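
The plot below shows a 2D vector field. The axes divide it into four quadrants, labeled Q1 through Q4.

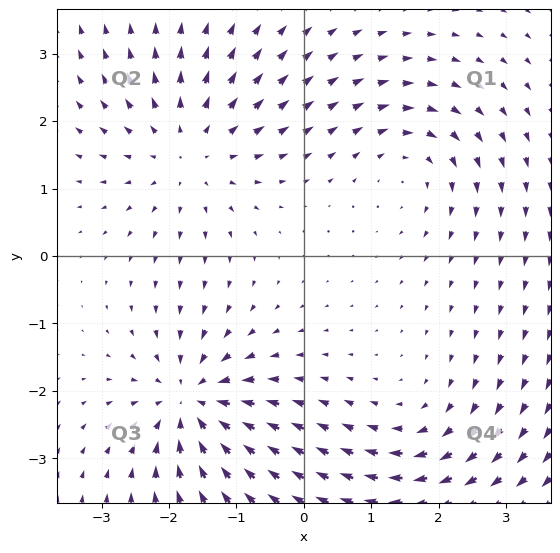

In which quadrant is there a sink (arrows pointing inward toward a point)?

The sink sits at approximately (-1.7, -2.2), which lies in quadrant Q3. The divergence there is about -6, negative as expected for a sink.

Q3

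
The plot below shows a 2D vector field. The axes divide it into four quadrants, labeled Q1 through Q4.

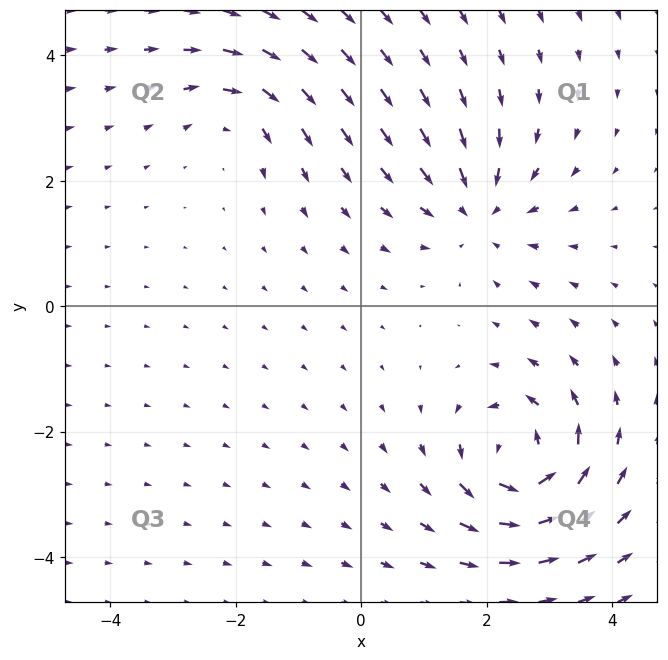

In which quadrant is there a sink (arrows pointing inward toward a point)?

Q1

The sink sits at approximately (1.9, 1.5), which lies in quadrant Q1. The divergence there is about -4, negative as expected for a sink.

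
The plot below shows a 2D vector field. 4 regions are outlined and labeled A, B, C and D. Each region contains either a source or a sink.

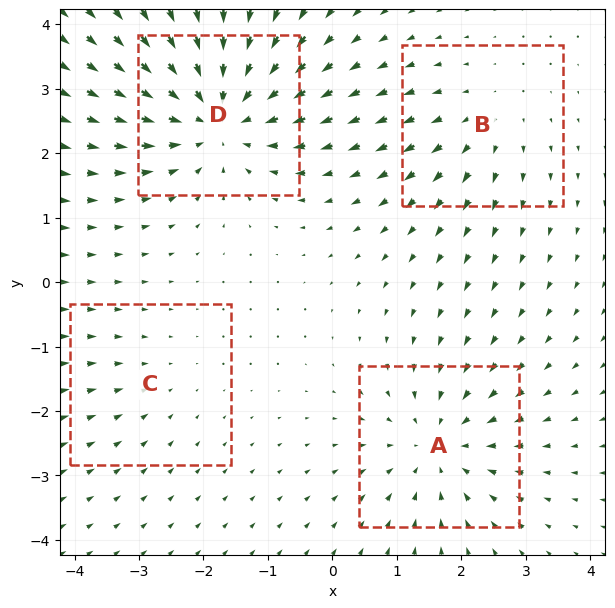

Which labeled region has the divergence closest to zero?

Divergence at each region's feature centre — A: about -5, B: about +3, C: about -2, D: about -7. Region C is closest to zero.

C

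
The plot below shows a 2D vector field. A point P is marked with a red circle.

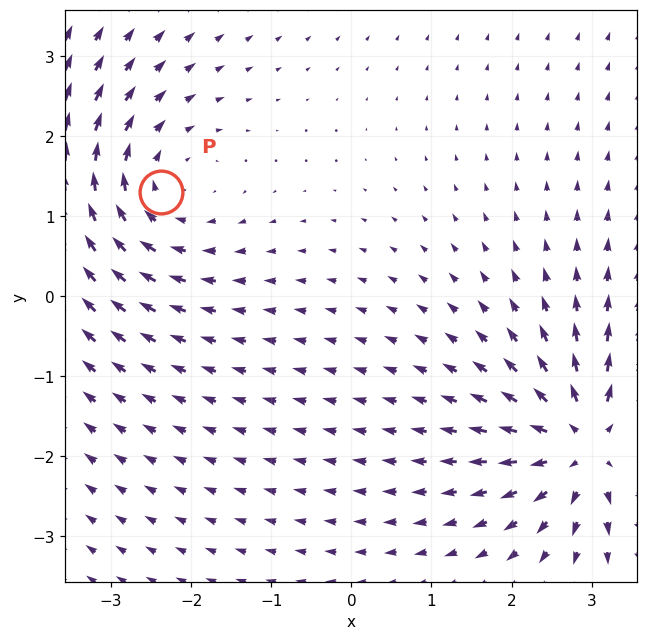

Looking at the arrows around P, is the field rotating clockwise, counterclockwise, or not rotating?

Near P at (-2.4, 1.3) the arrows circulate clockwise. The curl (z-component) there is about -3; negative curl means clockwise rotation.

clockwise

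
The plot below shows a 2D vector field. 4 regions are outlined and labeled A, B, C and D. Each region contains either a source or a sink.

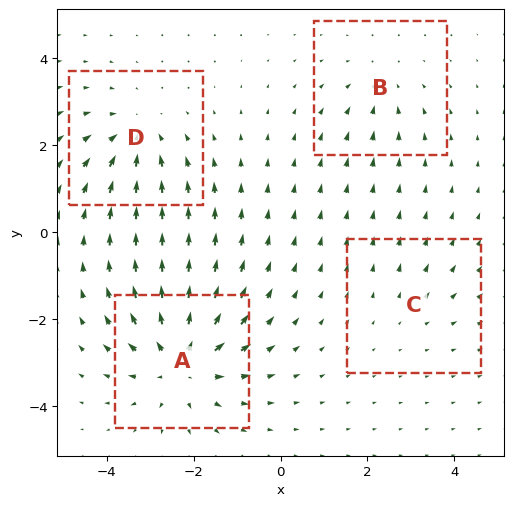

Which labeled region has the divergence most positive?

A

Divergence at each region's feature centre — A: about +6, B: about -3, C: about +2, D: about -4. Region A is most positive.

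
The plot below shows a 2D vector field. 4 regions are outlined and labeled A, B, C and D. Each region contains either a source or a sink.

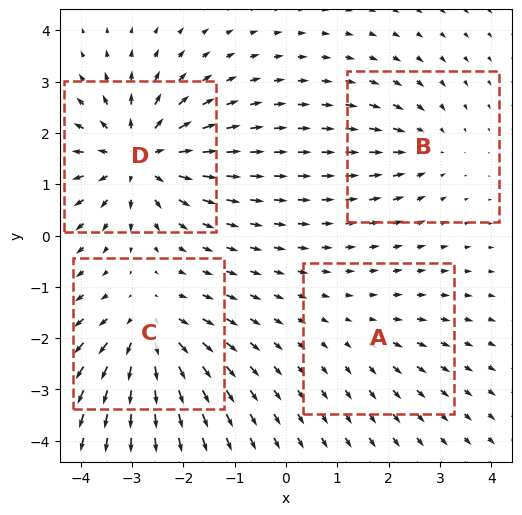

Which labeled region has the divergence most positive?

D

Divergence at each region's feature centre — A: about +2, B: about -3, C: about +5, D: about +7. Region D is most positive.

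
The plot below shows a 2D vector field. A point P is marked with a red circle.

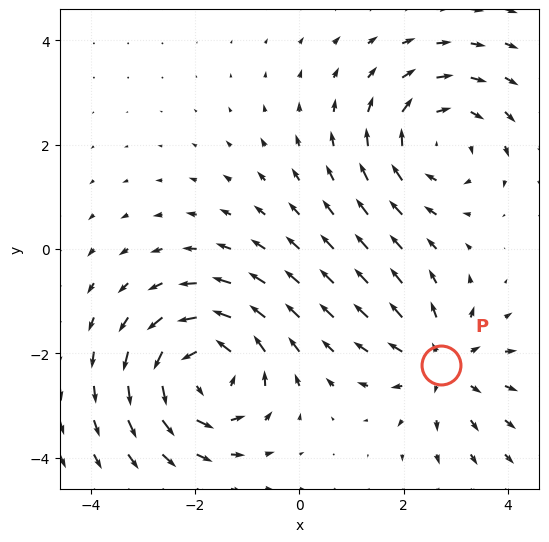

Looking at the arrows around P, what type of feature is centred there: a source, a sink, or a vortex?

At P (2.7, -2.2) the arrows spread outward. Divergence about +3, curl ≈0 — positive divergence with near-zero curl is a source.

source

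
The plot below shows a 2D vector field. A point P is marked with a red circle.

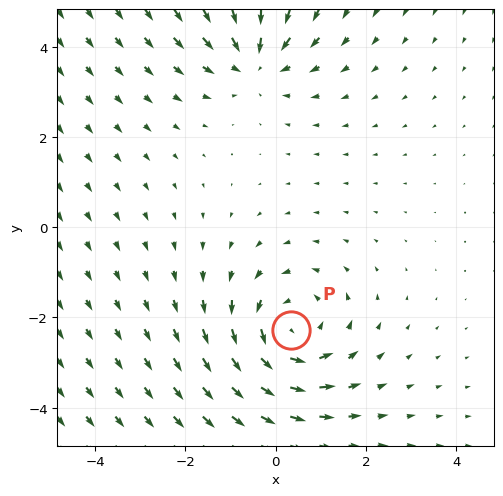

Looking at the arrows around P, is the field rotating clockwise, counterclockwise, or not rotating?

counterclockwise

Near P at (0.3, -2.3) the arrows circulate counterclockwise. The curl (z-component) there is about +4; positive curl means counterclockwise rotation.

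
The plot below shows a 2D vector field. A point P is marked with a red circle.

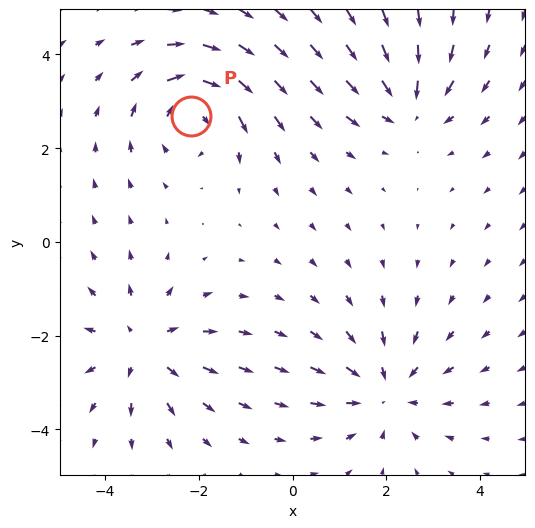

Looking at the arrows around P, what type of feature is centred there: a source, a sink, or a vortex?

vortex

At P (-2.2, 2.7) the arrows circulate clockwise. Divergence ≈0, curl about -4 — near-zero divergence with nonzero curl is a vortex.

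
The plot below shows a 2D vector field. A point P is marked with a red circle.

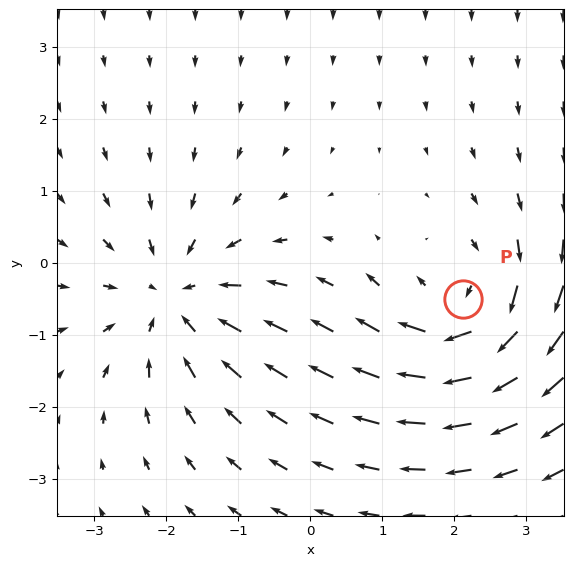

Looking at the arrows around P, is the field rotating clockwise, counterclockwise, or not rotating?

clockwise

Near P at (2.1, -0.5) the arrows circulate clockwise. The curl (z-component) there is about -5; negative curl means clockwise rotation.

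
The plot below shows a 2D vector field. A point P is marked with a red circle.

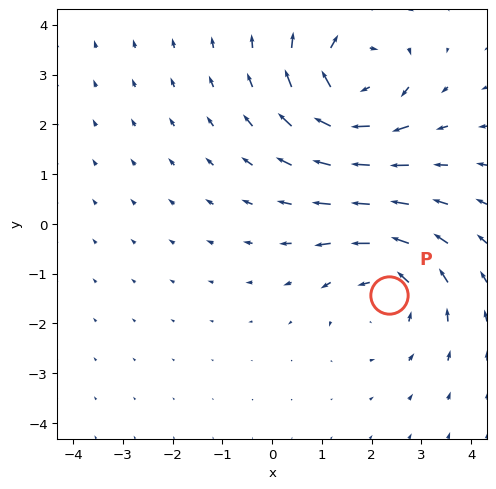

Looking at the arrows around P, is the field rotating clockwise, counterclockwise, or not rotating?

counterclockwise

Near P at (2.3, -1.4) the arrows circulate counterclockwise. The curl (z-component) there is about +3; positive curl means counterclockwise rotation.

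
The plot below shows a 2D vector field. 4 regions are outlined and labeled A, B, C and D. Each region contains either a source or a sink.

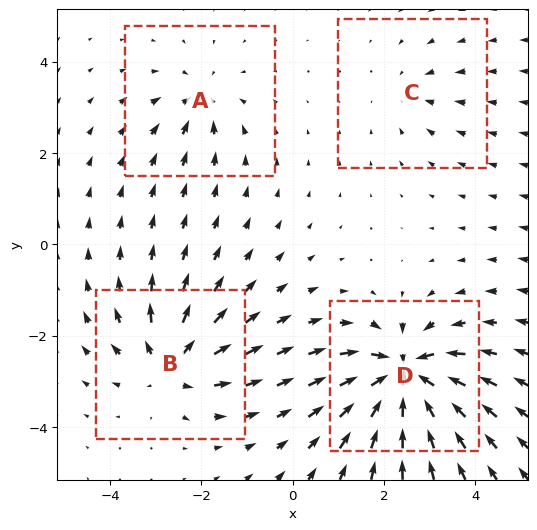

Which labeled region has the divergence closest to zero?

C

Divergence at each region's feature centre — A: about -4, B: about +6, C: about -3, D: about -9. Region C is closest to zero.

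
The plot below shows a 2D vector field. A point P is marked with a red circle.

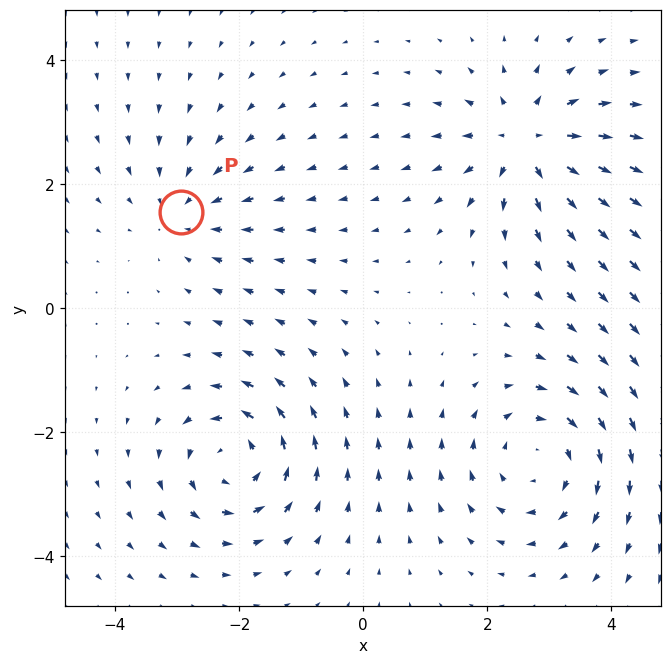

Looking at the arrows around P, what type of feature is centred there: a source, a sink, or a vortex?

sink

At P (-2.9, 1.5) the arrows converge inward. Divergence about -2, curl ≈0 — negative divergence with near-zero curl is a sink.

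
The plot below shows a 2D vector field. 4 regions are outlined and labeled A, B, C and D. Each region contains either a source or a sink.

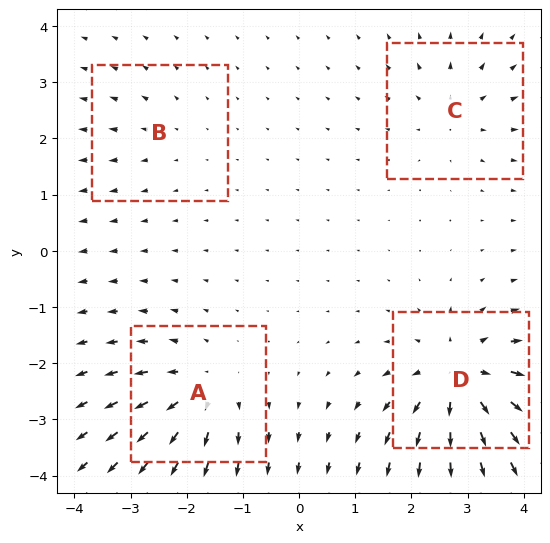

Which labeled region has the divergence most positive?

D

Divergence at each region's feature centre — A: about +5, B: about +2, C: about +4, D: about +8. Region D is most positive.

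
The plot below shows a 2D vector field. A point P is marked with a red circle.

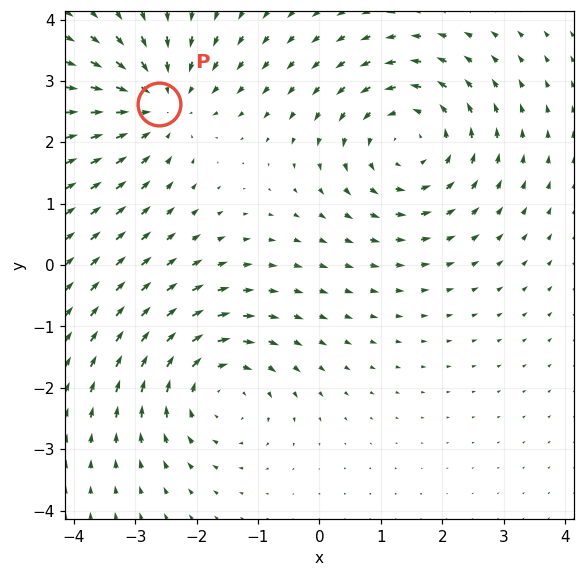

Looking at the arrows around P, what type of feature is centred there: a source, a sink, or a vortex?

At P (-2.6, 2.6) the arrows converge inward. Divergence about -4, curl ≈0 — negative divergence with near-zero curl is a sink.

sink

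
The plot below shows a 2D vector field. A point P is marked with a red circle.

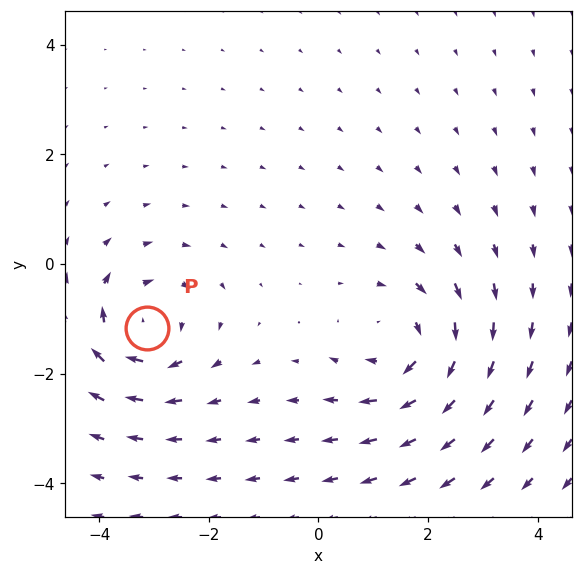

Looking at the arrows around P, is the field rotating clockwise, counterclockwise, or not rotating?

Near P at (-3.1, -1.2) the arrows circulate clockwise. The curl (z-component) there is about -5; negative curl means clockwise rotation.

clockwise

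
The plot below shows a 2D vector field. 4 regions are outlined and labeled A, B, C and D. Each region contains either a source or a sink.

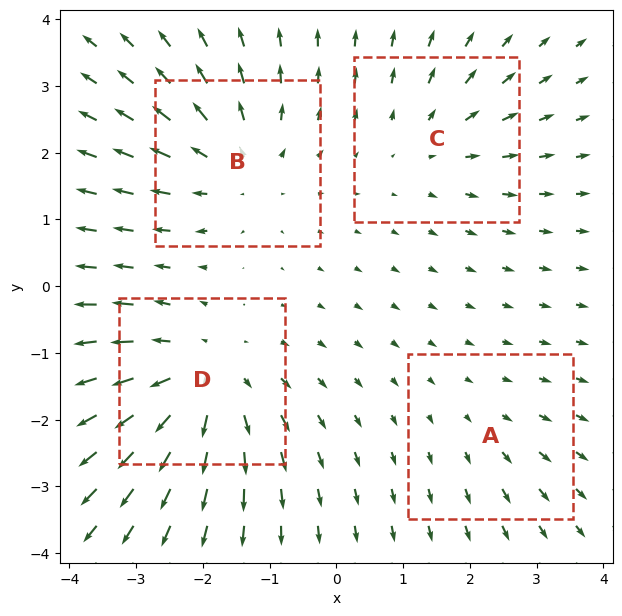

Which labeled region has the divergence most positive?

Divergence at each region's feature centre — A: about +2, B: about +4, C: about +3, D: about +6. Region D is most positive.

D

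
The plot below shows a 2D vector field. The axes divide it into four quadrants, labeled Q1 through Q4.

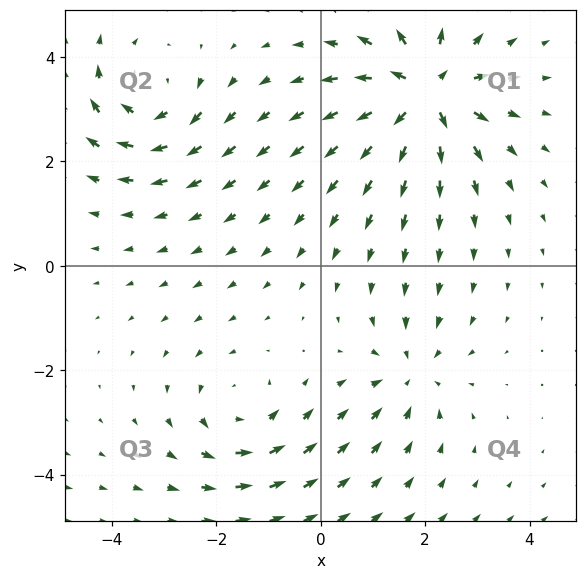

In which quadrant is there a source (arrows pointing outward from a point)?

Q1

The source sits at approximately (2.0, 3.3), which lies in quadrant Q1. The divergence there is about +6, positive as expected for a source.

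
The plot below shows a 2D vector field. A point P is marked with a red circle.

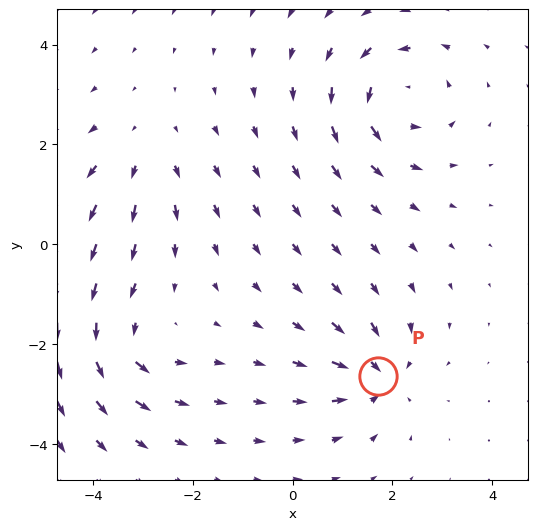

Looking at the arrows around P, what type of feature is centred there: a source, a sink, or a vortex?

At P (1.7, -2.6) the arrows converge inward. Divergence about -4, curl ≈0 — negative divergence with near-zero curl is a sink.

sink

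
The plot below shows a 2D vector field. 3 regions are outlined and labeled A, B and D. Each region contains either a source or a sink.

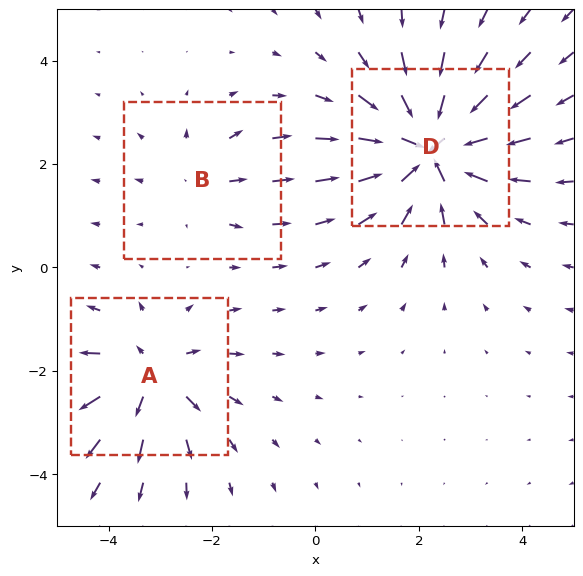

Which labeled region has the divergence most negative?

Divergence at each region's feature centre — A: about +4, B: about +2, D: about -6. Region D is most negative.

D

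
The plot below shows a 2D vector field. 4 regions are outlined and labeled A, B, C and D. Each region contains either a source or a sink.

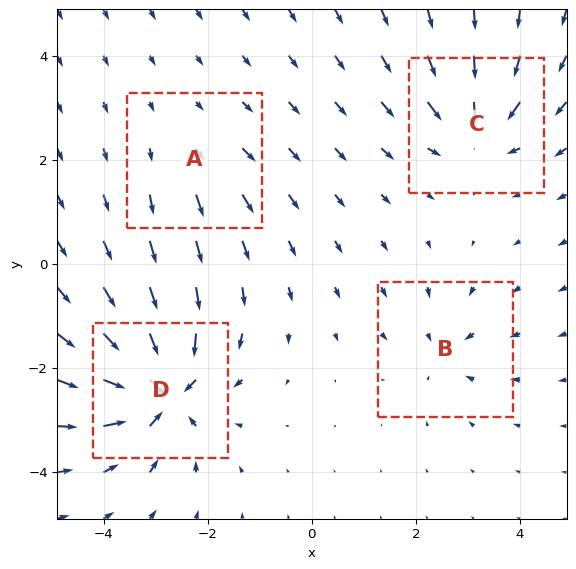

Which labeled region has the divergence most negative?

D

Divergence at each region's feature centre — A: about +2, B: about -4, C: about -5, D: about -8. Region D is most negative.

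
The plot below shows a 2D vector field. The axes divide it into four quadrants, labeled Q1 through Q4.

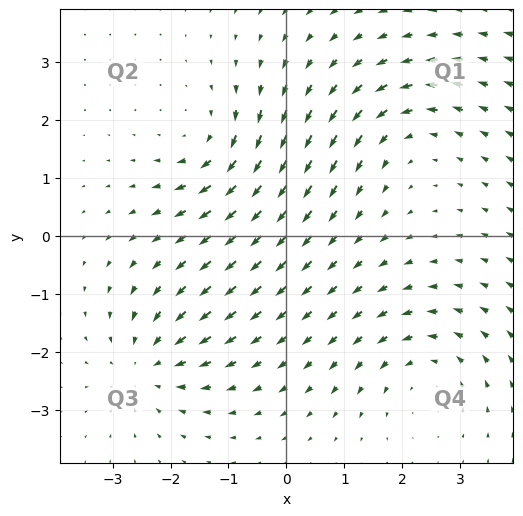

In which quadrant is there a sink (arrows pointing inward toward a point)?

Q3

The sink sits at approximately (-2.4, -2.2), which lies in quadrant Q3. The divergence there is about -4, negative as expected for a sink.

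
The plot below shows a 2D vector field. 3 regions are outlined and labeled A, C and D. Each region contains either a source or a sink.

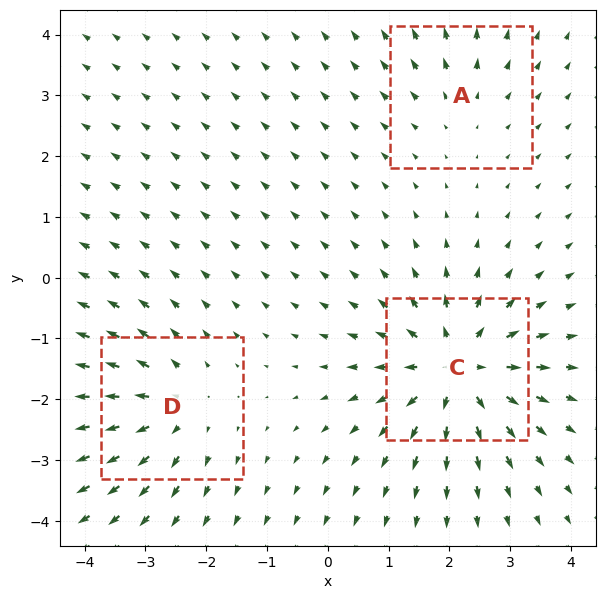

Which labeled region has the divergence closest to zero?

A

Divergence at each region's feature centre — A: about +2, C: about +5, D: about +3. Region A is closest to zero.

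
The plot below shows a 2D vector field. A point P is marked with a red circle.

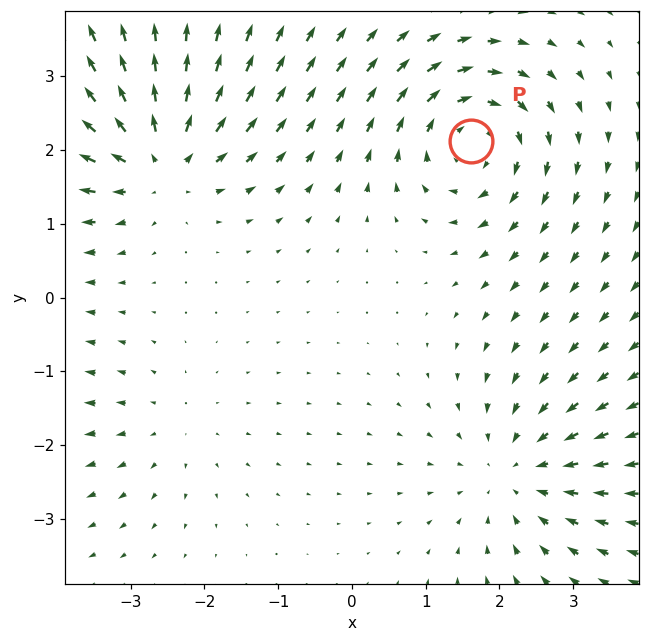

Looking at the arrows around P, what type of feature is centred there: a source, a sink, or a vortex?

vortex

At P (1.6, 2.1) the arrows circulate clockwise. Divergence ≈0, curl about -6 — near-zero divergence with nonzero curl is a vortex.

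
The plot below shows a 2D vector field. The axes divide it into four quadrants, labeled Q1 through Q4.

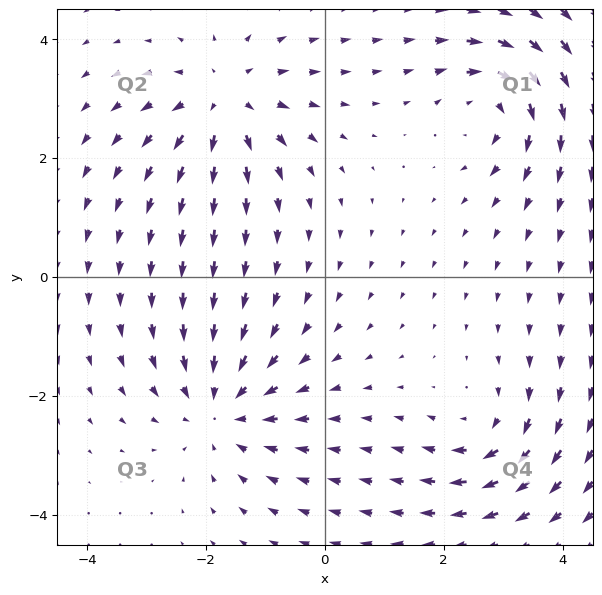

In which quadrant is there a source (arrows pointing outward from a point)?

The source sits at approximately (-1.7, 3.0), which lies in quadrant Q2. The divergence there is about +4, positive as expected for a source.

Q2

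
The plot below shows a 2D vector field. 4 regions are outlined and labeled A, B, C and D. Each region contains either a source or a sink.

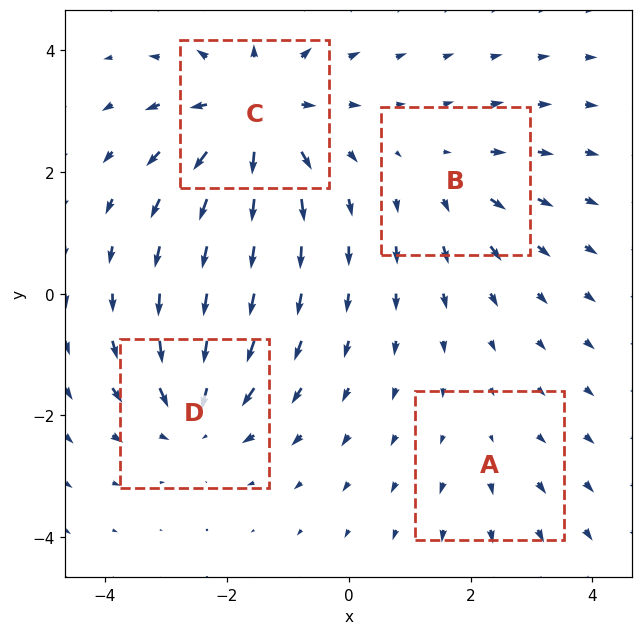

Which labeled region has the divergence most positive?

Divergence at each region's feature centre — A: about +2, B: about +3, C: about +7, D: about -5. Region C is most positive.

C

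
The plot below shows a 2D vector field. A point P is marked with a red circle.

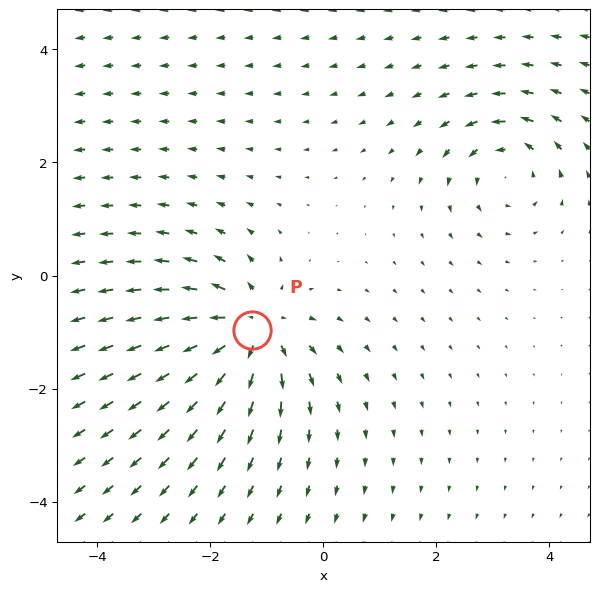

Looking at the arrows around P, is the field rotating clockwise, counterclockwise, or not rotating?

Near P at (-1.3, -1.0) the arrows show no circulation. The curl there is ≈0.

not rotating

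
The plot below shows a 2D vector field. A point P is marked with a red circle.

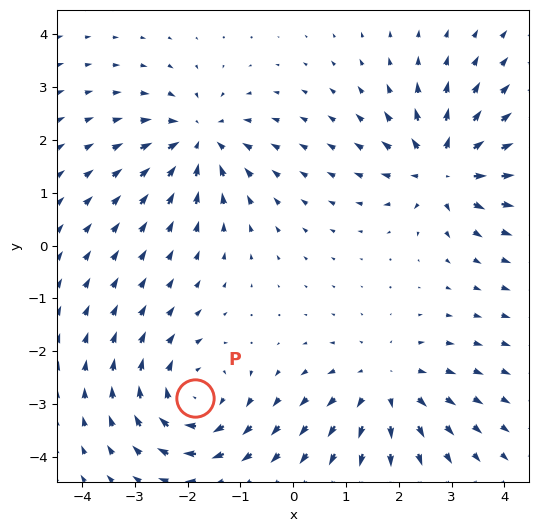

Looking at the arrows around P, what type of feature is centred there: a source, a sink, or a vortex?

vortex

At P (-1.9, -2.9) the arrows circulate clockwise. Divergence ≈0, curl about -5 — near-zero divergence with nonzero curl is a vortex.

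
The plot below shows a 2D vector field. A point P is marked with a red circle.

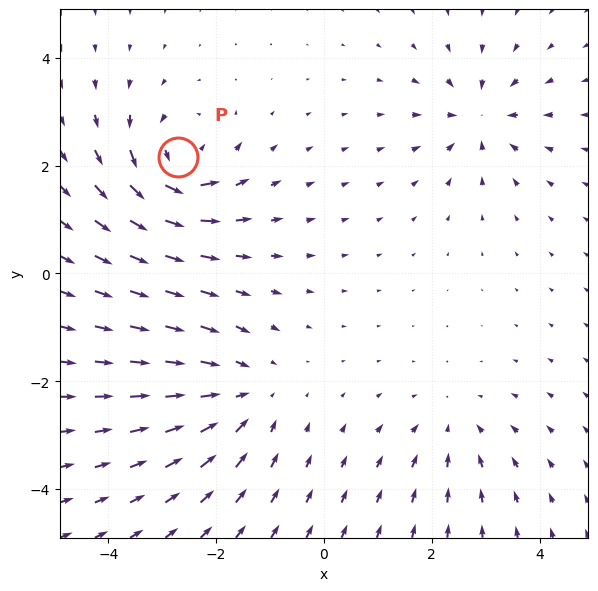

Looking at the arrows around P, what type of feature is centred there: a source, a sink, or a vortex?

At P (-2.7, 2.2) the arrows circulate counterclockwise. Divergence ≈0, curl about +7 — near-zero divergence with nonzero curl is a vortex.

vortex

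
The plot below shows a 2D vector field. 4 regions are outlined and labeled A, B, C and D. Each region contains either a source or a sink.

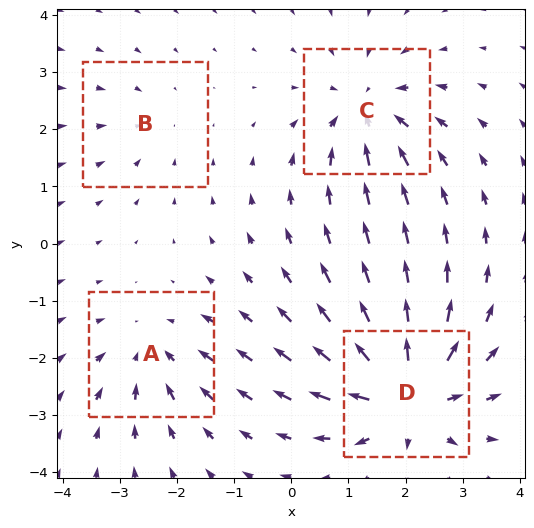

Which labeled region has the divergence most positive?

D

Divergence at each region's feature centre — A: about -4, B: about -2, C: about -5, D: about +7. Region D is most positive.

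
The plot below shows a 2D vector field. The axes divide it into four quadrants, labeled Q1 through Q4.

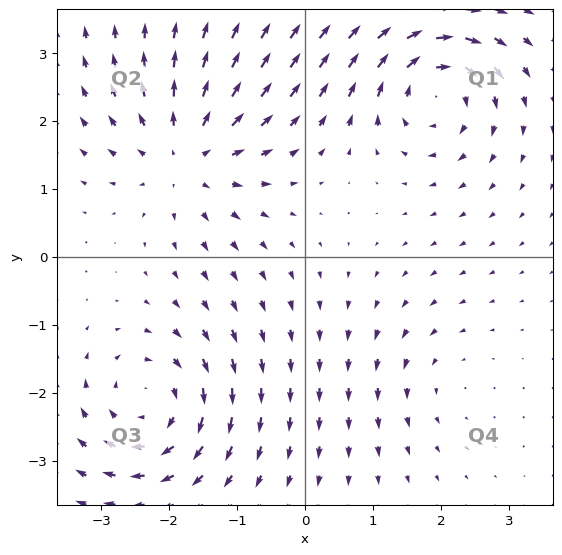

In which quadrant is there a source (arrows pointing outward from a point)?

The source sits at approximately (-1.7, 1.5), which lies in quadrant Q2. The divergence there is about +5, positive as expected for a source.

Q2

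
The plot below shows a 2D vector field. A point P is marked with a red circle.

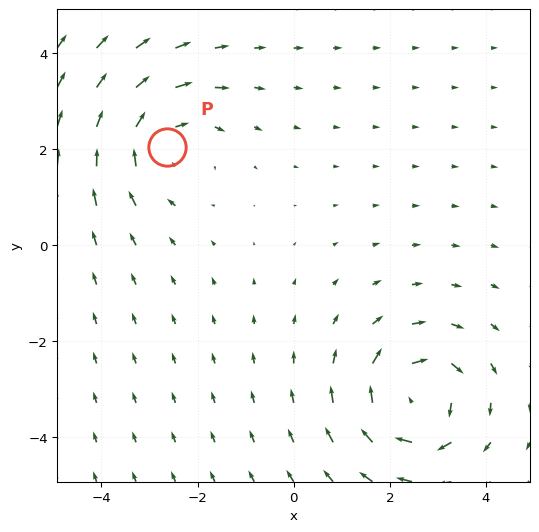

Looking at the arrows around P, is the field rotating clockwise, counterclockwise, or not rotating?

Near P at (-2.6, 2.0) the arrows circulate clockwise. The curl (z-component) there is about -2; negative curl means clockwise rotation.

clockwise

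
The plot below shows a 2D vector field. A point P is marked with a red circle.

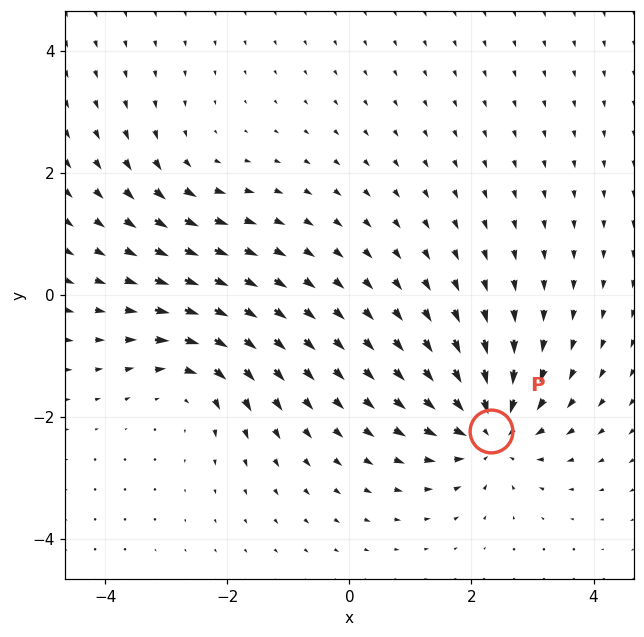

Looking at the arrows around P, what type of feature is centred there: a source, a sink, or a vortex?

sink

At P (2.3, -2.2) the arrows converge inward. Divergence about -6, curl ≈0 — negative divergence with near-zero curl is a sink.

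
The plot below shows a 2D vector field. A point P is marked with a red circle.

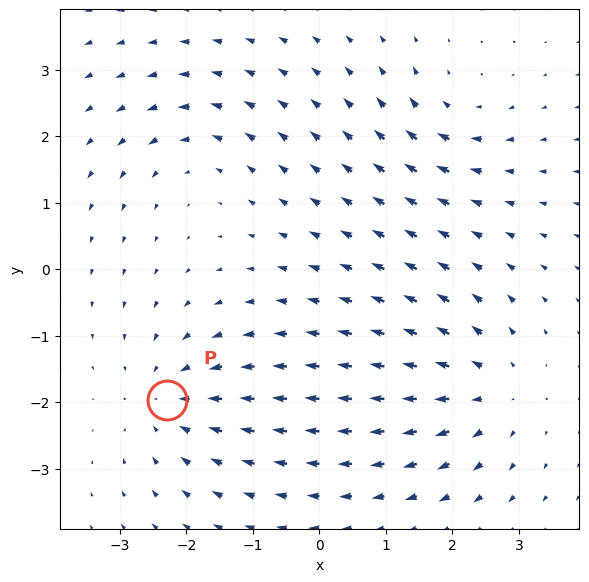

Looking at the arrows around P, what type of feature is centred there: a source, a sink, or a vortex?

At P (-2.3, -2.0) the arrows converge inward. Divergence about -4, curl ≈0 — negative divergence with near-zero curl is a sink.

sink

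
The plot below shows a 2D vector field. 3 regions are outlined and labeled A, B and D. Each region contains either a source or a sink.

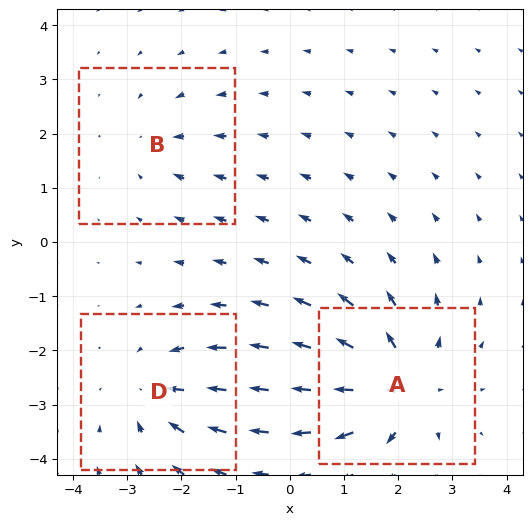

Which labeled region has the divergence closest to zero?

Divergence at each region's feature centre — A: about +5, B: about -2, D: about -3. Region B is closest to zero.

B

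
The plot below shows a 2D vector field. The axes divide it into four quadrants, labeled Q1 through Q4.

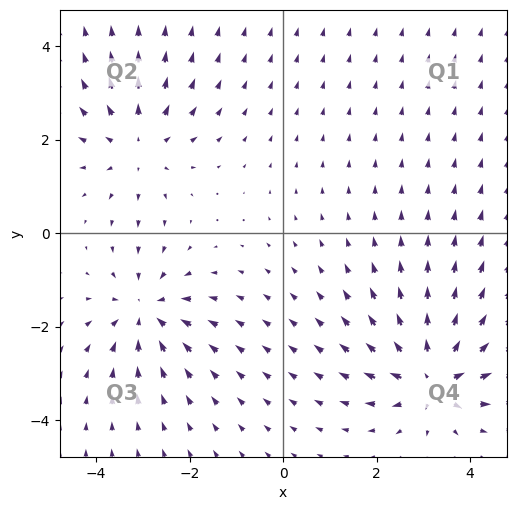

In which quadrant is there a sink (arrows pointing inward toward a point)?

Q3

The sink sits at approximately (-2.9, -1.7), which lies in quadrant Q3. The divergence there is about -4, negative as expected for a sink.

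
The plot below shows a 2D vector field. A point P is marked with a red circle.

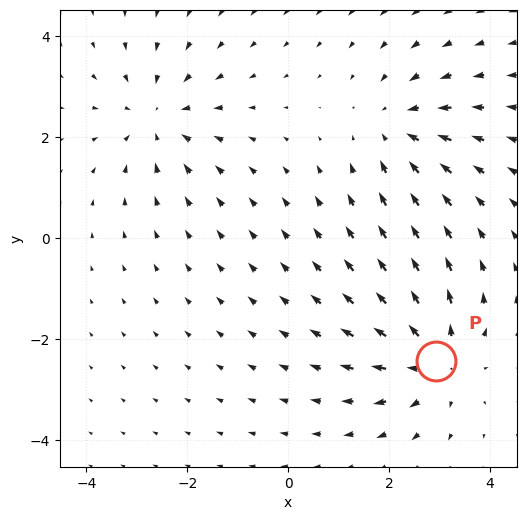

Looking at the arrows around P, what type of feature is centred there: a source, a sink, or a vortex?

source

At P (2.9, -2.4) the arrows spread outward. Divergence about +5, curl ≈0 — positive divergence with near-zero curl is a source.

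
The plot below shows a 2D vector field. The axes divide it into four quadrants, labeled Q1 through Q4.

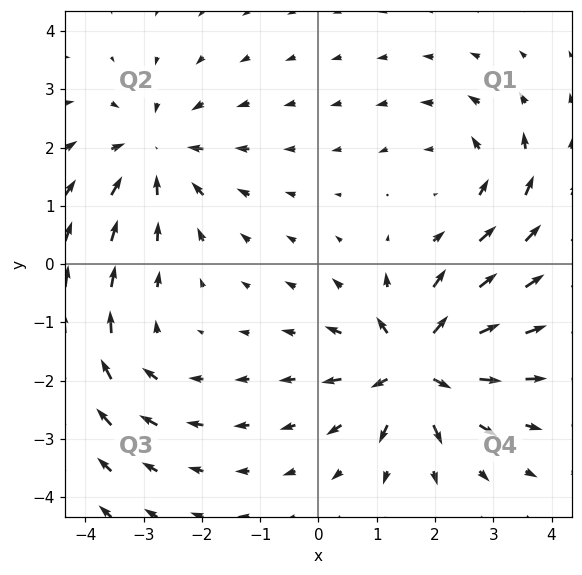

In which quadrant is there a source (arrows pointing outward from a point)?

The source sits at approximately (1.7, -1.7), which lies in quadrant Q4. The divergence there is about +6, positive as expected for a source.

Q4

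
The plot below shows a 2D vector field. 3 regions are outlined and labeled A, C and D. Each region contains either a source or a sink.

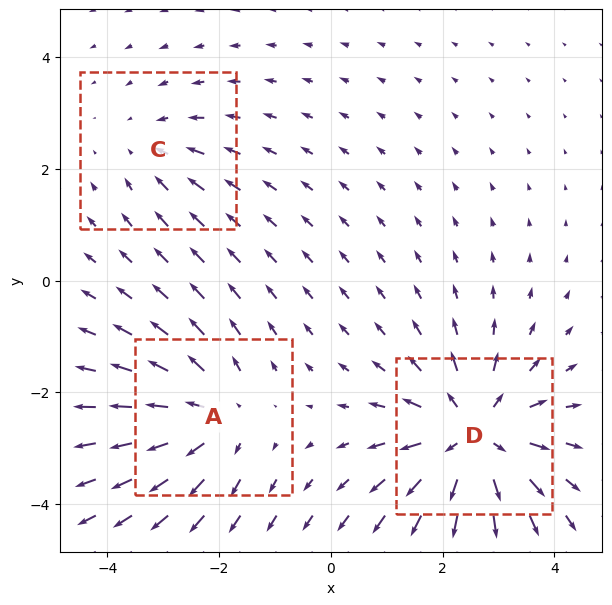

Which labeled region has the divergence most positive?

Divergence at each region's feature centre — A: about +3, C: about -2, D: about +5. Region D is most positive.

D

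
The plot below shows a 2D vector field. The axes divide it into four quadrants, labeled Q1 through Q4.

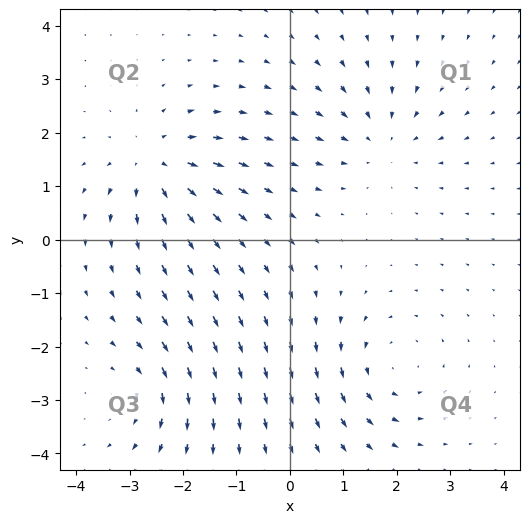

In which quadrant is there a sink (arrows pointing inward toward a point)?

The sink sits at approximately (1.7, 1.9), which lies in quadrant Q1. The divergence there is about -4, negative as expected for a sink.

Q1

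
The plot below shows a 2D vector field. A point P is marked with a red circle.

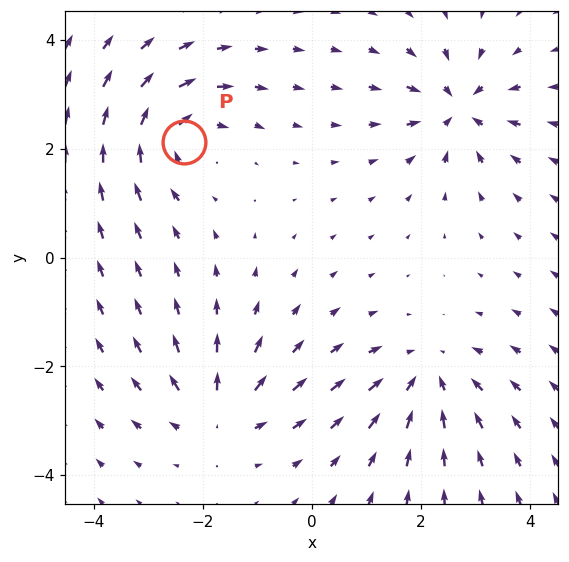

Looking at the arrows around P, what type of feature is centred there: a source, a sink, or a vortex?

At P (-2.4, 2.1) the arrows circulate clockwise. Divergence ≈0, curl about -4 — near-zero divergence with nonzero curl is a vortex.

vortex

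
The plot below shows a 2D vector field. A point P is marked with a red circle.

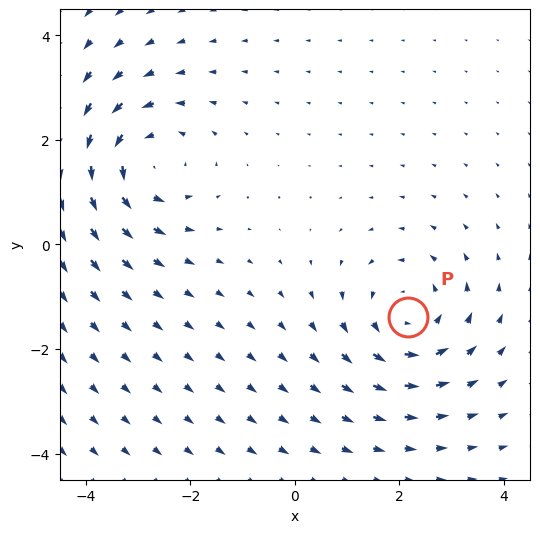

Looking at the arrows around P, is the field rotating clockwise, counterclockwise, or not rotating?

counterclockwise

Near P at (2.2, -1.4) the arrows circulate counterclockwise. The curl (z-component) there is about +4; positive curl means counterclockwise rotation.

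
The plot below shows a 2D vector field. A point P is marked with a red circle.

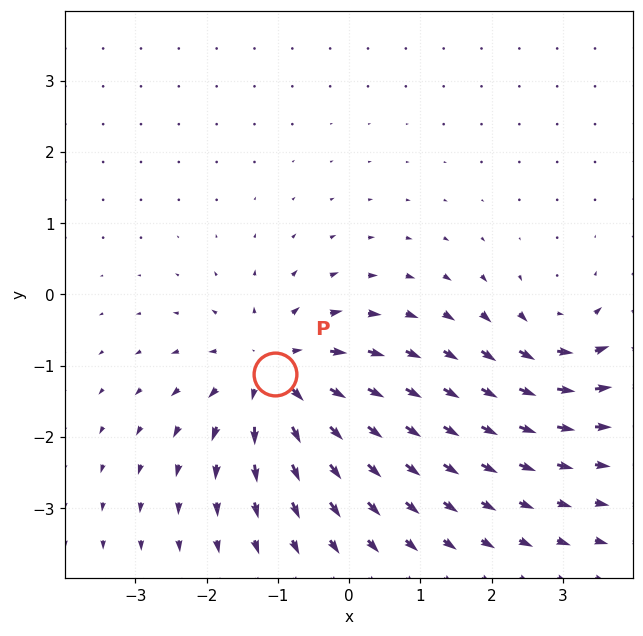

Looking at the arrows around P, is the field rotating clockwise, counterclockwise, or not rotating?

not rotating

Near P at (-1.0, -1.1) the arrows show no circulation. The curl there is ≈0.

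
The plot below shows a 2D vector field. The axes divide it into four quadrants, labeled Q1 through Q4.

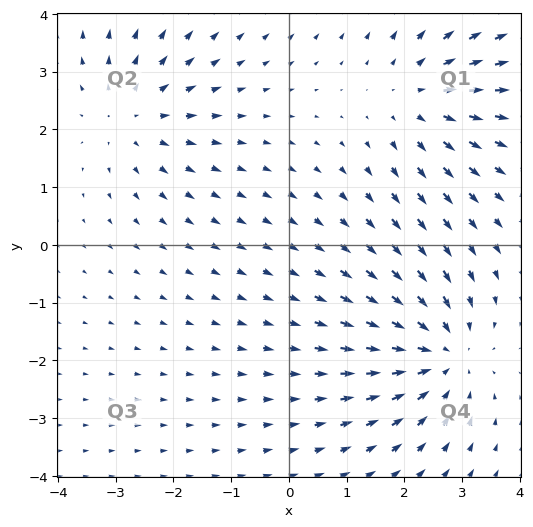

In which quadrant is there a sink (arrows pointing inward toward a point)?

Q4

The sink sits at approximately (2.6, -1.9), which lies in quadrant Q4. The divergence there is about -3, negative as expected for a sink.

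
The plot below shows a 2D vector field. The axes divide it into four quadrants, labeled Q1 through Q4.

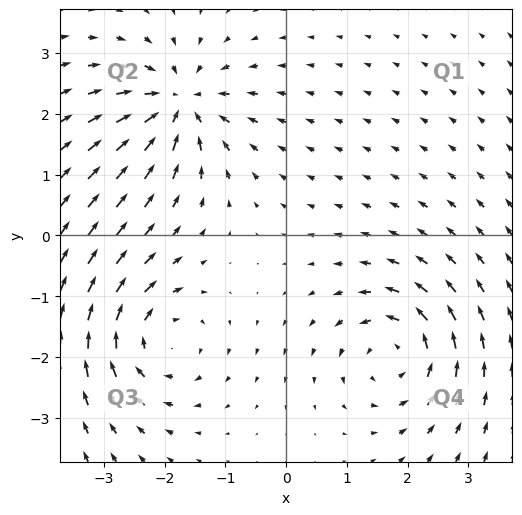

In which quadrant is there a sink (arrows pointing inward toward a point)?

Q2

The sink sits at approximately (-1.8, 2.2), which lies in quadrant Q2. The divergence there is about -4, negative as expected for a sink.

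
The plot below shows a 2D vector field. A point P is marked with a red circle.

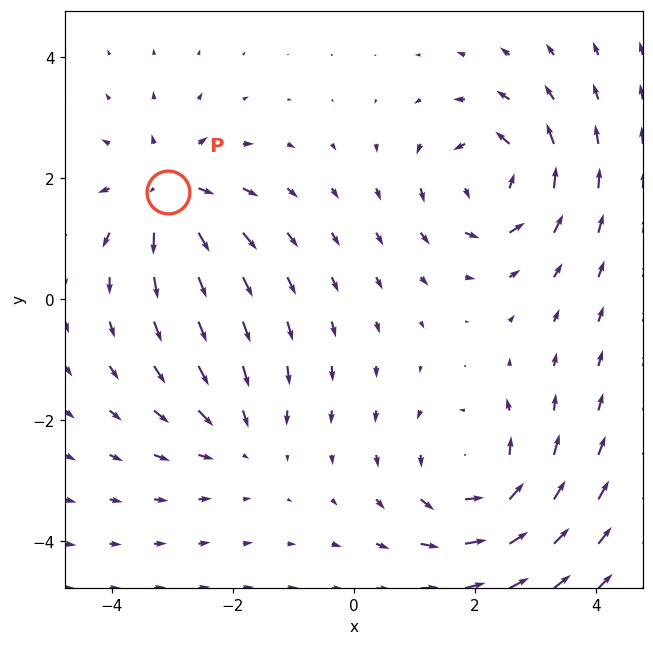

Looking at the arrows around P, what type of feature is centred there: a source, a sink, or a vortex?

source

At P (-3.1, 1.8) the arrows spread outward. Divergence about +5, curl ≈0 — positive divergence with near-zero curl is a source.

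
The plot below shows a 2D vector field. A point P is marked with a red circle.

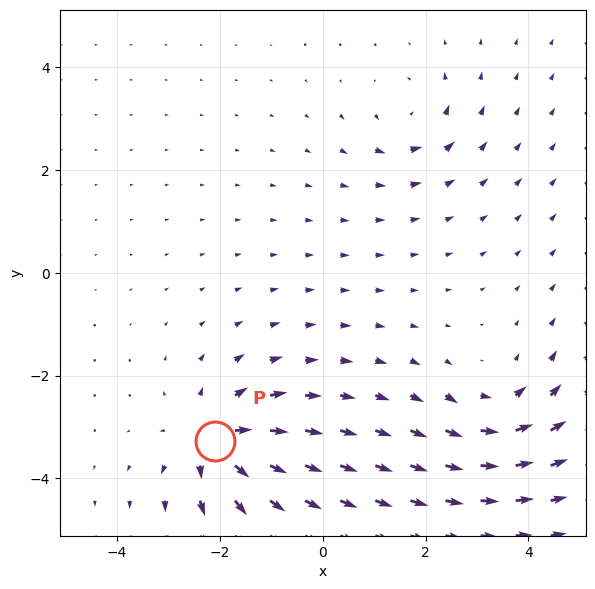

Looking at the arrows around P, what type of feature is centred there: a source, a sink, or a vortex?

At P (-2.1, -3.3) the arrows spread outward. Divergence about +5, curl ≈0 — positive divergence with near-zero curl is a source.

source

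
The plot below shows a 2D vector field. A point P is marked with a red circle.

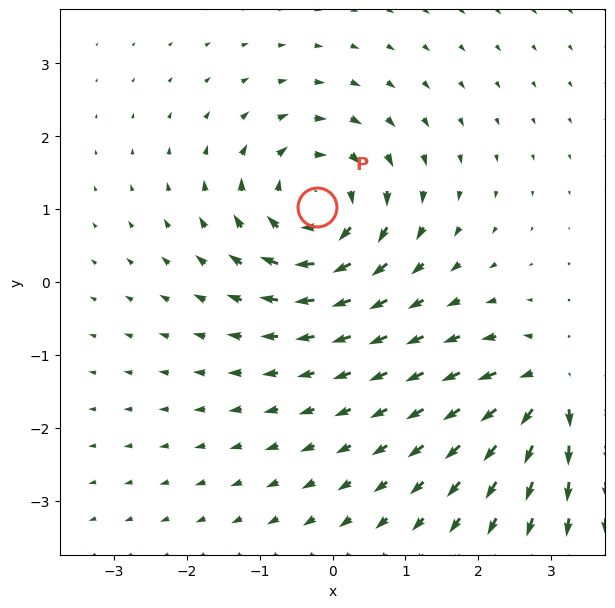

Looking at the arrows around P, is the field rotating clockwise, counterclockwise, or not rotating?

clockwise

Near P at (-0.2, 1.0) the arrows circulate clockwise. The curl (z-component) there is about -6; negative curl means clockwise rotation.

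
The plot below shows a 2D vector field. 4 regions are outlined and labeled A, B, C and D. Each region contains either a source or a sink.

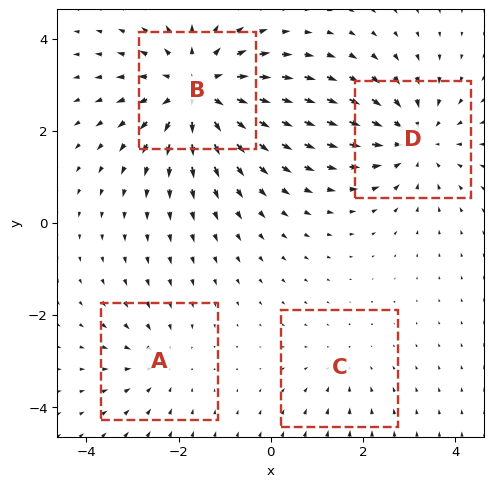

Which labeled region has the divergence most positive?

Divergence at each region's feature centre — A: about -3, B: about +6, C: about -2, D: about -4. Region B is most positive.

B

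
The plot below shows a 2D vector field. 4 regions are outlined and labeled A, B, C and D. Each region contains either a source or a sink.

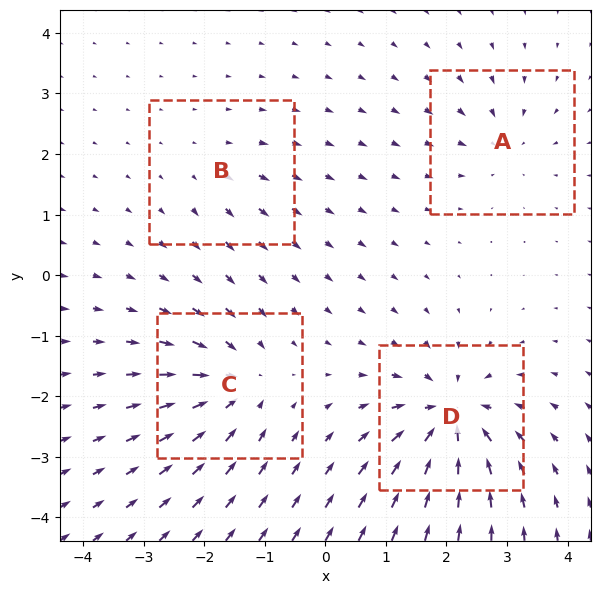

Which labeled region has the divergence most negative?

Divergence at each region's feature centre — A: about -4, B: about +2, C: about -6, D: about -9. Region D is most negative.

D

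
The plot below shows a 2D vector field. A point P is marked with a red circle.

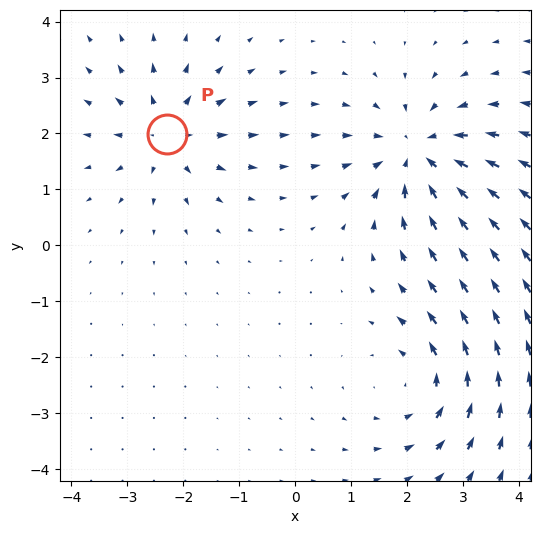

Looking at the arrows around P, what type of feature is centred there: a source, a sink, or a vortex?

source

At P (-2.3, 2.0) the arrows spread outward. Divergence about +4, curl ≈0 — positive divergence with near-zero curl is a source.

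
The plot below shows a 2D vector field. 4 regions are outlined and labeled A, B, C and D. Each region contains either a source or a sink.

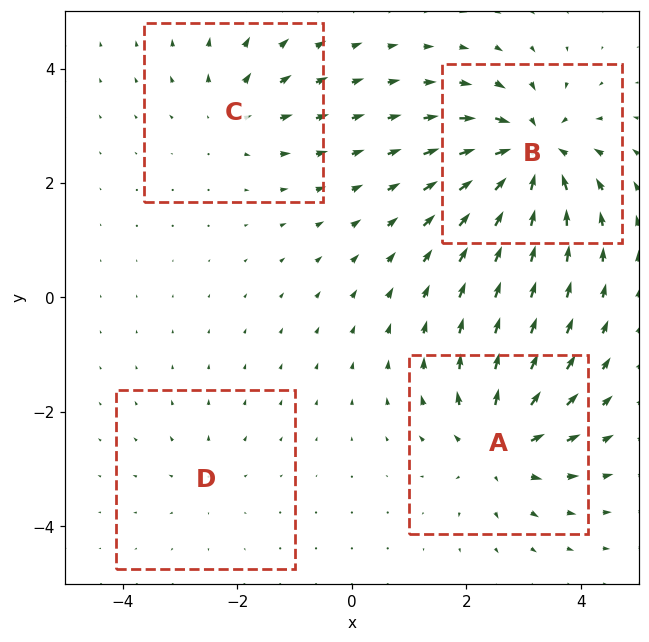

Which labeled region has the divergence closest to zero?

Divergence at each region's feature centre — A: about +6, B: about -8, C: about +4, D: about +2. Region D is closest to zero.

D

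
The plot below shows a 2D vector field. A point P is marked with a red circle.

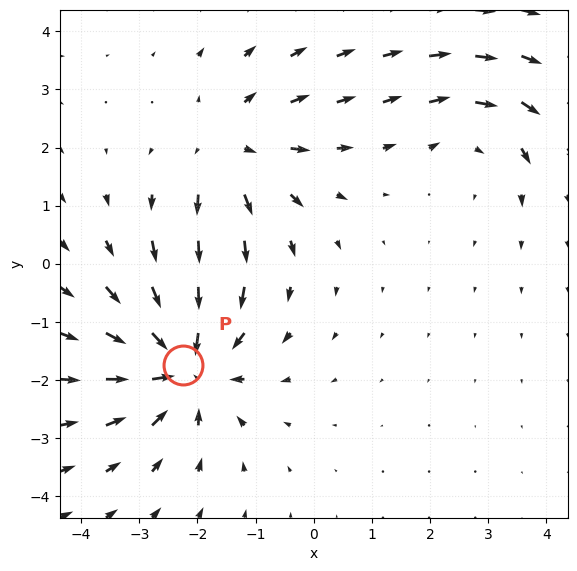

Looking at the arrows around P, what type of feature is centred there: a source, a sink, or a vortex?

At P (-2.2, -1.7) the arrows converge inward. Divergence about -5, curl ≈0 — negative divergence with near-zero curl is a sink.

sink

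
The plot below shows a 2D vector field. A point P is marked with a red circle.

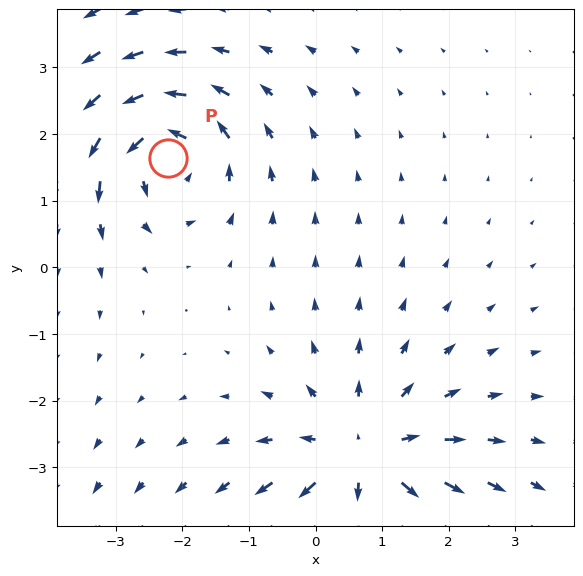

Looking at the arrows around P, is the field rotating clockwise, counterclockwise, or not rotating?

Near P at (-2.2, 1.6) the arrows circulate counterclockwise. The curl (z-component) there is about +5; positive curl means counterclockwise rotation.

counterclockwise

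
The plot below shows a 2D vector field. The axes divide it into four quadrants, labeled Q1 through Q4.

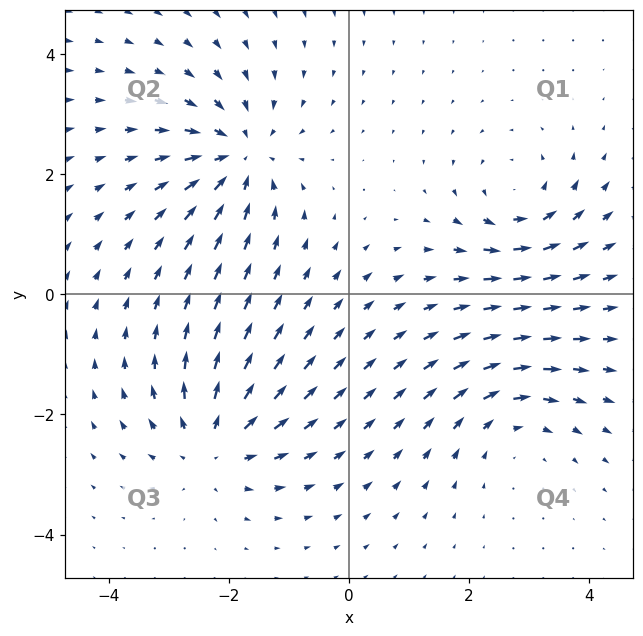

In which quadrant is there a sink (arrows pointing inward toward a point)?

Q2

The sink sits at approximately (-1.8, 2.3), which lies in quadrant Q2. The divergence there is about -5, negative as expected for a sink.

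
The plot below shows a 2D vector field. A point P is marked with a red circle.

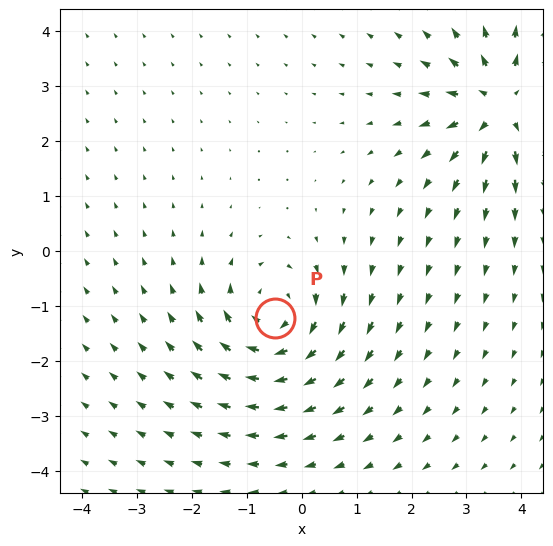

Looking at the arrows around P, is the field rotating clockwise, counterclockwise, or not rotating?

Near P at (-0.5, -1.2) the arrows circulate clockwise. The curl (z-component) there is about -4; negative curl means clockwise rotation.

clockwise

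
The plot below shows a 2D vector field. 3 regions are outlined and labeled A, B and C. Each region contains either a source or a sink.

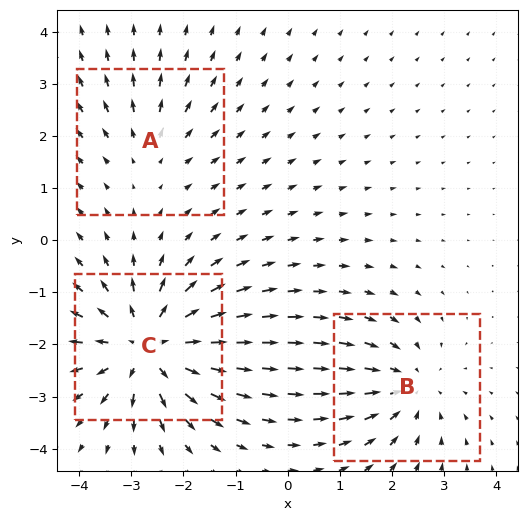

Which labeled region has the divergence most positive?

Divergence at each region's feature centre — A: about +2, B: about -3, C: about +5. Region C is most positive.

C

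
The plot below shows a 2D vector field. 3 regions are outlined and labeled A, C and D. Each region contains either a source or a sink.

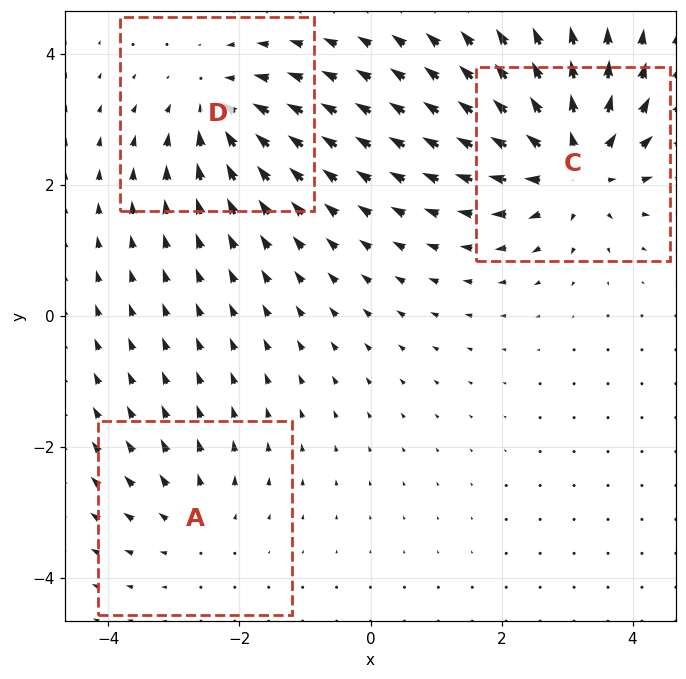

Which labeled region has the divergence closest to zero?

A

Divergence at each region's feature centre — A: about +2, C: about +5, D: about -3. Region A is closest to zero.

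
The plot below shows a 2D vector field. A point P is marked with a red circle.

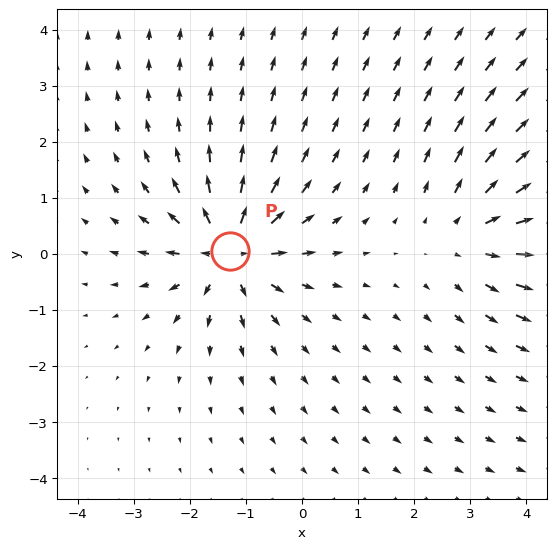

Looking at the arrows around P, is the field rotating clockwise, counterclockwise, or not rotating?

not rotating

Near P at (-1.3, 0.1) the arrows show no circulation. The curl there is ≈0.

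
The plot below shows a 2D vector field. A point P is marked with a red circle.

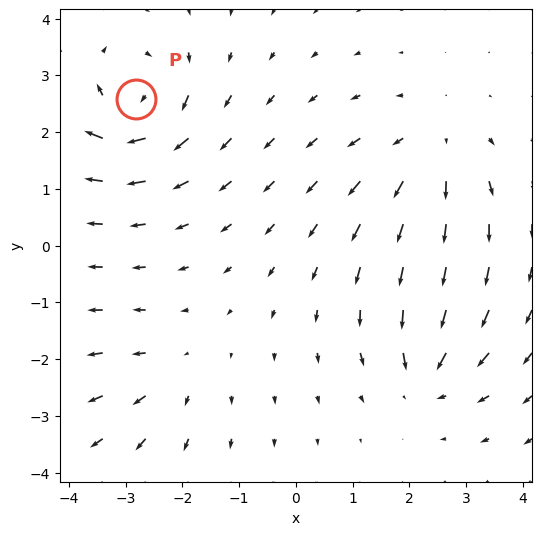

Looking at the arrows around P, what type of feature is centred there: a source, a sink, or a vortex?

At P (-2.8, 2.6) the arrows circulate clockwise. Divergence ≈0, curl about -7 — near-zero divergence with nonzero curl is a vortex.

vortex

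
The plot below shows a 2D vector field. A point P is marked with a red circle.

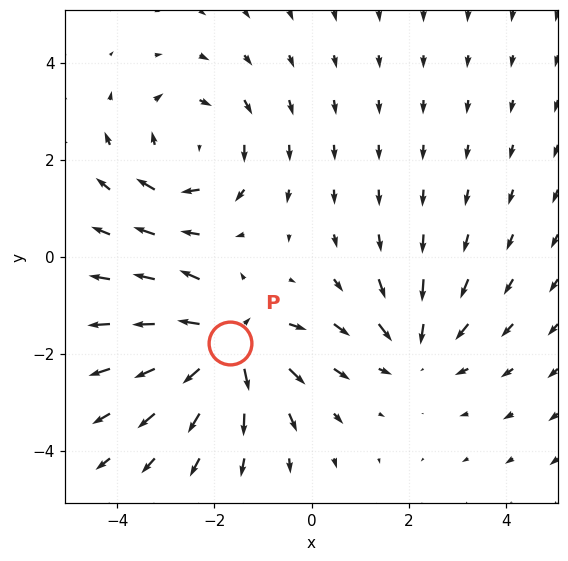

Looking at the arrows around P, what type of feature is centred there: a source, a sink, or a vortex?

source

At P (-1.7, -1.8) the arrows spread outward. Divergence about +7, curl ≈0 — positive divergence with near-zero curl is a source.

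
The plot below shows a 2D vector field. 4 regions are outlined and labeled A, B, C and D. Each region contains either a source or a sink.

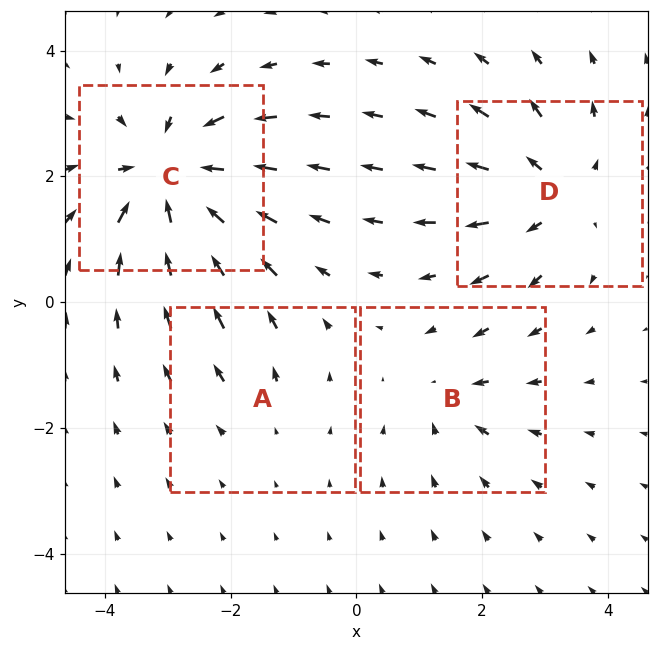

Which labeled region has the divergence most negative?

Divergence at each region's feature centre — A: about +2, B: about -3, C: about -7, D: about +5. Region C is most negative.

C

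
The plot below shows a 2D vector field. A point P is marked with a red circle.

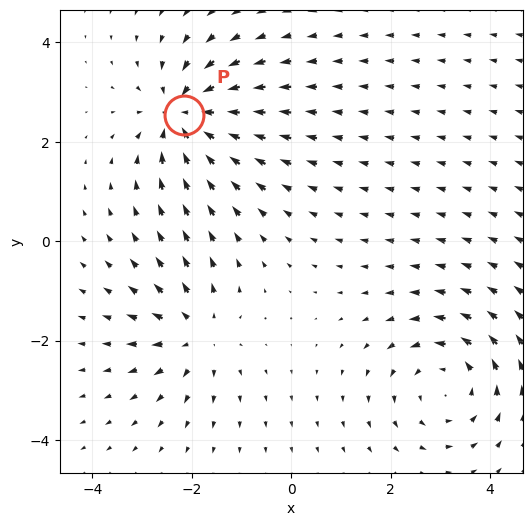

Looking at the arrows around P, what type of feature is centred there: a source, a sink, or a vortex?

sink

At P (-2.2, 2.5) the arrows converge inward. Divergence about -5, curl ≈0 — negative divergence with near-zero curl is a sink.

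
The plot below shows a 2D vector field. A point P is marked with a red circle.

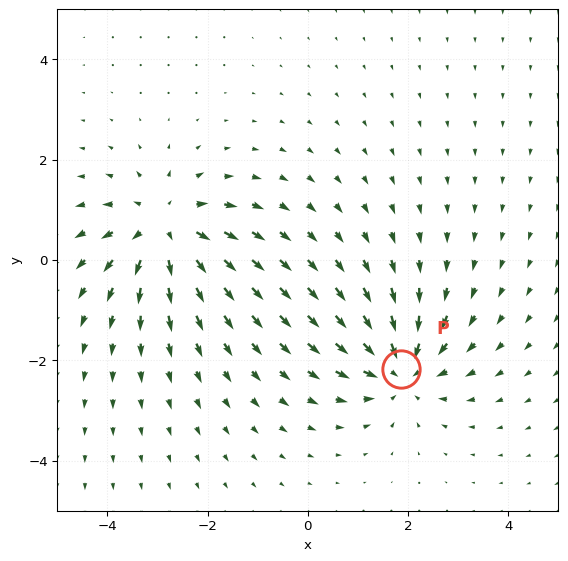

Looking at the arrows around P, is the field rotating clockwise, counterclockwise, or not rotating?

Near P at (1.9, -2.2) the arrows show no circulation. The curl there is ≈0.

not rotating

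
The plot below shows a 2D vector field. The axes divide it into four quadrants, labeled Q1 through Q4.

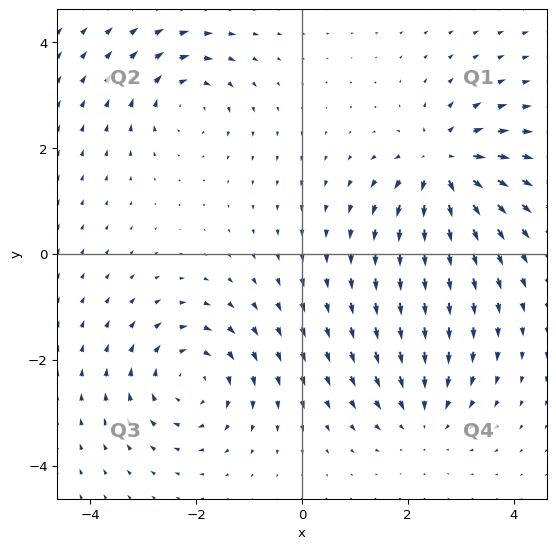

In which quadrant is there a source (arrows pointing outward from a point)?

The source sits at approximately (2.7, 1.7), which lies in quadrant Q1. The divergence there is about +5, positive as expected for a source.

Q1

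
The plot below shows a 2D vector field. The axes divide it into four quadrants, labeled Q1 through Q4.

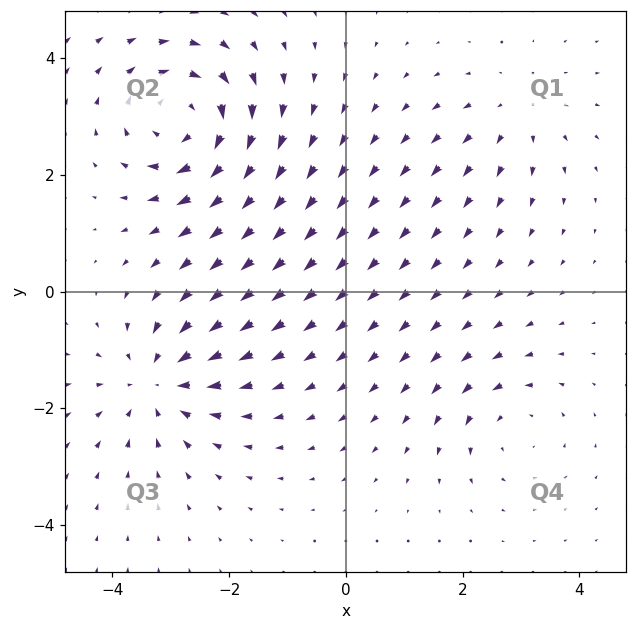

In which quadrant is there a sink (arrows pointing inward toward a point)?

Q3

The sink sits at approximately (-3.2, -1.5), which lies in quadrant Q3. The divergence there is about -4, negative as expected for a sink.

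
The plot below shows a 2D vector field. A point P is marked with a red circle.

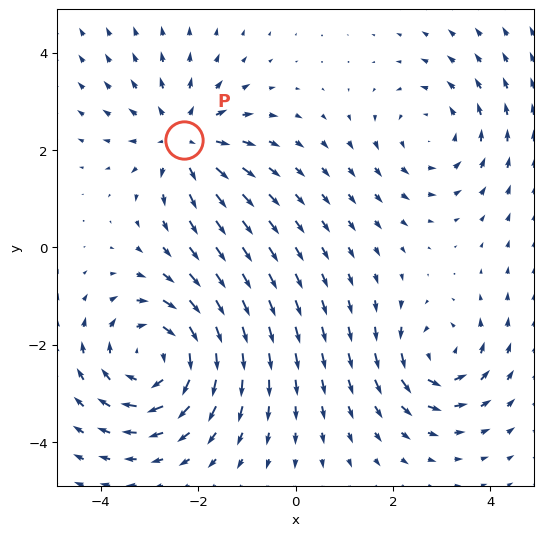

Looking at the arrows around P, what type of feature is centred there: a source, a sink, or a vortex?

At P (-2.3, 2.2) the arrows spread outward. Divergence about +3, curl ≈0 — positive divergence with near-zero curl is a source.

source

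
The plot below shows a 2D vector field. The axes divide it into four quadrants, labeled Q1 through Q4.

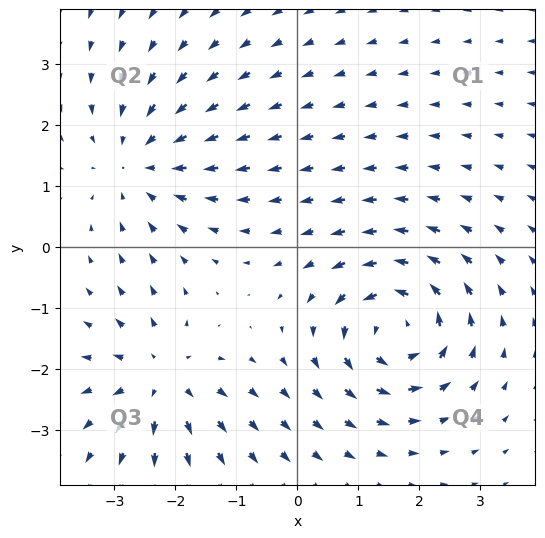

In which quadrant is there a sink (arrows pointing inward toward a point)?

The sink sits at approximately (-2.6, 1.4), which lies in quadrant Q2. The divergence there is about -3, negative as expected for a sink.

Q2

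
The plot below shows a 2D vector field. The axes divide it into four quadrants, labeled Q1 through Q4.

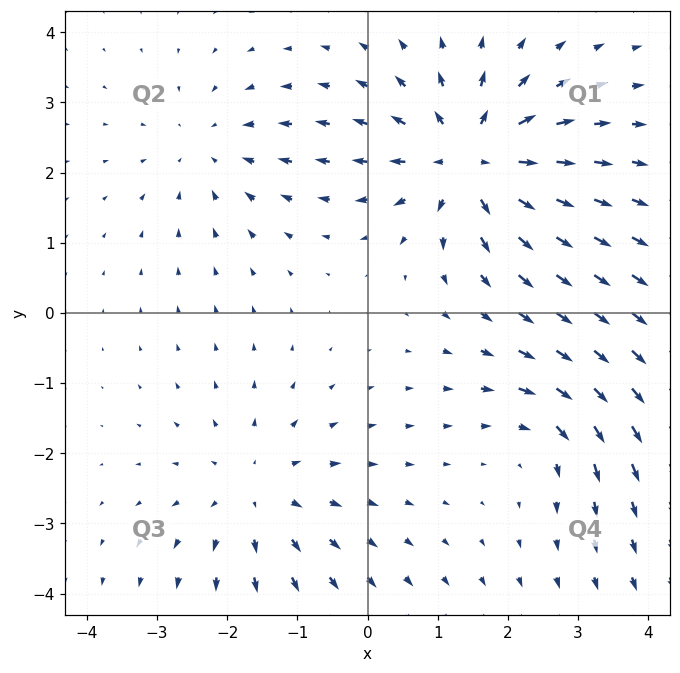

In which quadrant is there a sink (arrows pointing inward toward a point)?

The sink sits at approximately (-2.3, 2.3), which lies in quadrant Q2. The divergence there is about -3, negative as expected for a sink.

Q2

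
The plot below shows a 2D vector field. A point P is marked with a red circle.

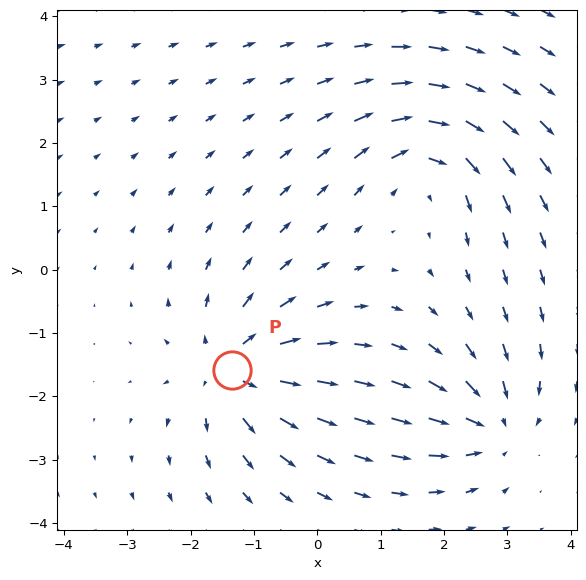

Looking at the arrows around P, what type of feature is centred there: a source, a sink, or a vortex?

At P (-1.4, -1.6) the arrows spread outward. Divergence about +5, curl ≈0 — positive divergence with near-zero curl is a source.

source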